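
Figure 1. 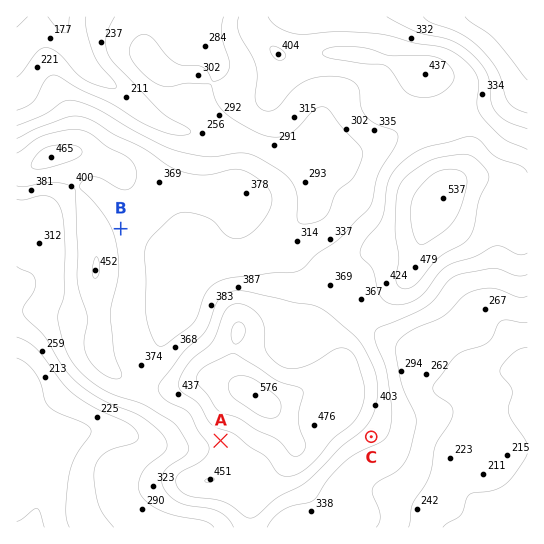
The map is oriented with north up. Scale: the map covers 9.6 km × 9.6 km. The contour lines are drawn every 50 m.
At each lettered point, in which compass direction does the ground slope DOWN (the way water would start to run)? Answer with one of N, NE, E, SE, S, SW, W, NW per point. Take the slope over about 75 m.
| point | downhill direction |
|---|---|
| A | SW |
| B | E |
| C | SE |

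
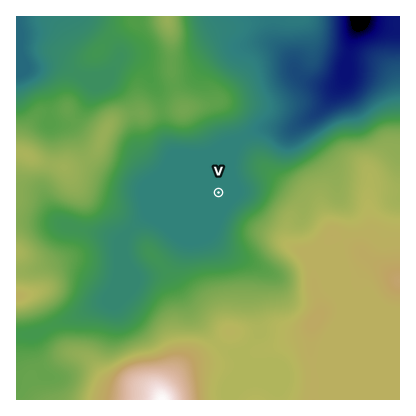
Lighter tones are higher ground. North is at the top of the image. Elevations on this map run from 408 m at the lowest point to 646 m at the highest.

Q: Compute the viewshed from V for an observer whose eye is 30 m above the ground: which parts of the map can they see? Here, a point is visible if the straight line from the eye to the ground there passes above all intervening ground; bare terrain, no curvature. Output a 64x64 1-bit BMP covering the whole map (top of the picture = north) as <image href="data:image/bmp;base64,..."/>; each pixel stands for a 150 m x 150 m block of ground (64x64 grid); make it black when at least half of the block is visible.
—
<image width="64" height="64" href="data:image/bmp;base64,Qk0+AgAAAAAAAD4AAAAoAAAAQAAAAEAAAAABAAEAAAAAAAACAAATCwAAEwsAAAIAAAAAAAAA////AAAAAAAAAABwAAAAAAAAAPgAAAAAAAAB+AAAAAAAAAf4AAAAAAAD//gAAAAAAAf/+AAAAADAB//8AAAAAOAf//8AAAAA8P///4AAAABx////gAAAAAf///+AAAAAB////4AAAAAD/////gcAAAHgH////4AAAcAP////wAAB4AP////AAAPgAf///4AA//AB///5gAD/8AH///AAAP/4AP//wAAA//wAf/+AAAB//gB//wAAAD/+AP//AAAAf/8B//4AAAD//wP//AAAAP//h//8AAAA///H//xwAAD//+////AAAPw/////8AAA8A/////wAABAD/////gAAAAP////+AAAAB/////8AAAAH/////wAAAAf/////gAAAD//////AAAAP/////8AAAB//////wAAAH/////DgAAAR////4HwAAAH////AH+AAAP///8APgAAA////gAcAAAB///+AAQAAAH///8AAAAAAf///4AAAAAA////wAAAAABnn//gAAAAAAAH/+AAAAAAAAAgAAAAAAAAAAAAAAAAAAAAAAAAAAAAAAAAAAAAAAAAAAAAAAAAAAAAAAAAAAAAAAAAAAAAAAAAAAAA4AAAAAAAAADgAAAAAAAAAOAAAAAAAAAB4AAAAAAAAAPgAAAAAAAAB+AAAAAAAAAHwAAAAAAAAAeAAA=="/>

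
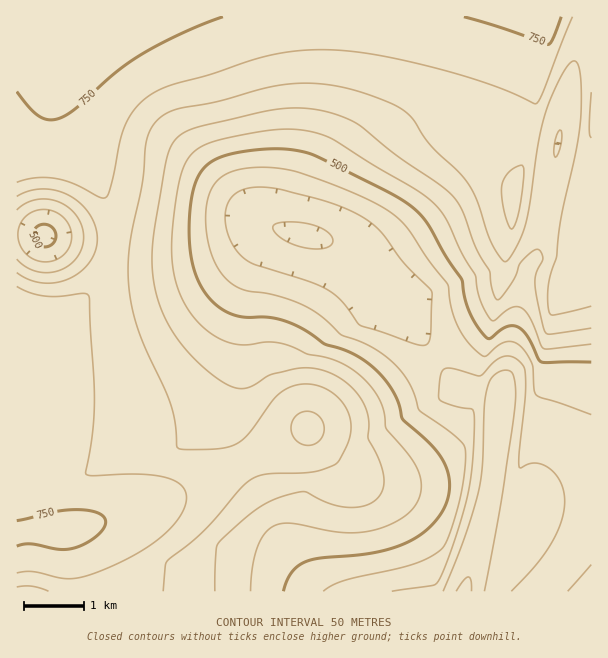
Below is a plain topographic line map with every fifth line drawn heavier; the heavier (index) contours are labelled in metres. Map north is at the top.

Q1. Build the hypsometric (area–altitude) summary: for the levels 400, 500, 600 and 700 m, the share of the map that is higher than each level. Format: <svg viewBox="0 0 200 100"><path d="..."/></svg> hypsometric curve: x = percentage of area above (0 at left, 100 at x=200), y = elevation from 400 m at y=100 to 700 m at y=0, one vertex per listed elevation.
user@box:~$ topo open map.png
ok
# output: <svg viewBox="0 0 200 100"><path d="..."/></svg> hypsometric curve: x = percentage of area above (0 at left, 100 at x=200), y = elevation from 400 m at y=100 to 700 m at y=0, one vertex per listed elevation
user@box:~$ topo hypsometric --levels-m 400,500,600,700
<svg viewBox="0 0 200 100"><path d="M179 100l-33-33-35-34-68-33"/></svg>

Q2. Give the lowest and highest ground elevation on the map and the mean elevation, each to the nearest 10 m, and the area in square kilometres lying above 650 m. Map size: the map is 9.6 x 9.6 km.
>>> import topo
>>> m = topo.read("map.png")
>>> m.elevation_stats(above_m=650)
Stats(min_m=290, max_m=790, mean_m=590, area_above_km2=38.5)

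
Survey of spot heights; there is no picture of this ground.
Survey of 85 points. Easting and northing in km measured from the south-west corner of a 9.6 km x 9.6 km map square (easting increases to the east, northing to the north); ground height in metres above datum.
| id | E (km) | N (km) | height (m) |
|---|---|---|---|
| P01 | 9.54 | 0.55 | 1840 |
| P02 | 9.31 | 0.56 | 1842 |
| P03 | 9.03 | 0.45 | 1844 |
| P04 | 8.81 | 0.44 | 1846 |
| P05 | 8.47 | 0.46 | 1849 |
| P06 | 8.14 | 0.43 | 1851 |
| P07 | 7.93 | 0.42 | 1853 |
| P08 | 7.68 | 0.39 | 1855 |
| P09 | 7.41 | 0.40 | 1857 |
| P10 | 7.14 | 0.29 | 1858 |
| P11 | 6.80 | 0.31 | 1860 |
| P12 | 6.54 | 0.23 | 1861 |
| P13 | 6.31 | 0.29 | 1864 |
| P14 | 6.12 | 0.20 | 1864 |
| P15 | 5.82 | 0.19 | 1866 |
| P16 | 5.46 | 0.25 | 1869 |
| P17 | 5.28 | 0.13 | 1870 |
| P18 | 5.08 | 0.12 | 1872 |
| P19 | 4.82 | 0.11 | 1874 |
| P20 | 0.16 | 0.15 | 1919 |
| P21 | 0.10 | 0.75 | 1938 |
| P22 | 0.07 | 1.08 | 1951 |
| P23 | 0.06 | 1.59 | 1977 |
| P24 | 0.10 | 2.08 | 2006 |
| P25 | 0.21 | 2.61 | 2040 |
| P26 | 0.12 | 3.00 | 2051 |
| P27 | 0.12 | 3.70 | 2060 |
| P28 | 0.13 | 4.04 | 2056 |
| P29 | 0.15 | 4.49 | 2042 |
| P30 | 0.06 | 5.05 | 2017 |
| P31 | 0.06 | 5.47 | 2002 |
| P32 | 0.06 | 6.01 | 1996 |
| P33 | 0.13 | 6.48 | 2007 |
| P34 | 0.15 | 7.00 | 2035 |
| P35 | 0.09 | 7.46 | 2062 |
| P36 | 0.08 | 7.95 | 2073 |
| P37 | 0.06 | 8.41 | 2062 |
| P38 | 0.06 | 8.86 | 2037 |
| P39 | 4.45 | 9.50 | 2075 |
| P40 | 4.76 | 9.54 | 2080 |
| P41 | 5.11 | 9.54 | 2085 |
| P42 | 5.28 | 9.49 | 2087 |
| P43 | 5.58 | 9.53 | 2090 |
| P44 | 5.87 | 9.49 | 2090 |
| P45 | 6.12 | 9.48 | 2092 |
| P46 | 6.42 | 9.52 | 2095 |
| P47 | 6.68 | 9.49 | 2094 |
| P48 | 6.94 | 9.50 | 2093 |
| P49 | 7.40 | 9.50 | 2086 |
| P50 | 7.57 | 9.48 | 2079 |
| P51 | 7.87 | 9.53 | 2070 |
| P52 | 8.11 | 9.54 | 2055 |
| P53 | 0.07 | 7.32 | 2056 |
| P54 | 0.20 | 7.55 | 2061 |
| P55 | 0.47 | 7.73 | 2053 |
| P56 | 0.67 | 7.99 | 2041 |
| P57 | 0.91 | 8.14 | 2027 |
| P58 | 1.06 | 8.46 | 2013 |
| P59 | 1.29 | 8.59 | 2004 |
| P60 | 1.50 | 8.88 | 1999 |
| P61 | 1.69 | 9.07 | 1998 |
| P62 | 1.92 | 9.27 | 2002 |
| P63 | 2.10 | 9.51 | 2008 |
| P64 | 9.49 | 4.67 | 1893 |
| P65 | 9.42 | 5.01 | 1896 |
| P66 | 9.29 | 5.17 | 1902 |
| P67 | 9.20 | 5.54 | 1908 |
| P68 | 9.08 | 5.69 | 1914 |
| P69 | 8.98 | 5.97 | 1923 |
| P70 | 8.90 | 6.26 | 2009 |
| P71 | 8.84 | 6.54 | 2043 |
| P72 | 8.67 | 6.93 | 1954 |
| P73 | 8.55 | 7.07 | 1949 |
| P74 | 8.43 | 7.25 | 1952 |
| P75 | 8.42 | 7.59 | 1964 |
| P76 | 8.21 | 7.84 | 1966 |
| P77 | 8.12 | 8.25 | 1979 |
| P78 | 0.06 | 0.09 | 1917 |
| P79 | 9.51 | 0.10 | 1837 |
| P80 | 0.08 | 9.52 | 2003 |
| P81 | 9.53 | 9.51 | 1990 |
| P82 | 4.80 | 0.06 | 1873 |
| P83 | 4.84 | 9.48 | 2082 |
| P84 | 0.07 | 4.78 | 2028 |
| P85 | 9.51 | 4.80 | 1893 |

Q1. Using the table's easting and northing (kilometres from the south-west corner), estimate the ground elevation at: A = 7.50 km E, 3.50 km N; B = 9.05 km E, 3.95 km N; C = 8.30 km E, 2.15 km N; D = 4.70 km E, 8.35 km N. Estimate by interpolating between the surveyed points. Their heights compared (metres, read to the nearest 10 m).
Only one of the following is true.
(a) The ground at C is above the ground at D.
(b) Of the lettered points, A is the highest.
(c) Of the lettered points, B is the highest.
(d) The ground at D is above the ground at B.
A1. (d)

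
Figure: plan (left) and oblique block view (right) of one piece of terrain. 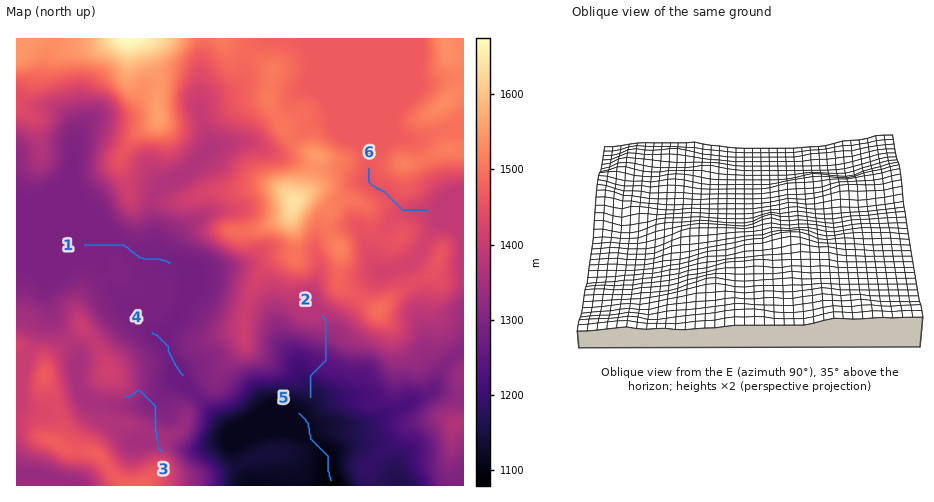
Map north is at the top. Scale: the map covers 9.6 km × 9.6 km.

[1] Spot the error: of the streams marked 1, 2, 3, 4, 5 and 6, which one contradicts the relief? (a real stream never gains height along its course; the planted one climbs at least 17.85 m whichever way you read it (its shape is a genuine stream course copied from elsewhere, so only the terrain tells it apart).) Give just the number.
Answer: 3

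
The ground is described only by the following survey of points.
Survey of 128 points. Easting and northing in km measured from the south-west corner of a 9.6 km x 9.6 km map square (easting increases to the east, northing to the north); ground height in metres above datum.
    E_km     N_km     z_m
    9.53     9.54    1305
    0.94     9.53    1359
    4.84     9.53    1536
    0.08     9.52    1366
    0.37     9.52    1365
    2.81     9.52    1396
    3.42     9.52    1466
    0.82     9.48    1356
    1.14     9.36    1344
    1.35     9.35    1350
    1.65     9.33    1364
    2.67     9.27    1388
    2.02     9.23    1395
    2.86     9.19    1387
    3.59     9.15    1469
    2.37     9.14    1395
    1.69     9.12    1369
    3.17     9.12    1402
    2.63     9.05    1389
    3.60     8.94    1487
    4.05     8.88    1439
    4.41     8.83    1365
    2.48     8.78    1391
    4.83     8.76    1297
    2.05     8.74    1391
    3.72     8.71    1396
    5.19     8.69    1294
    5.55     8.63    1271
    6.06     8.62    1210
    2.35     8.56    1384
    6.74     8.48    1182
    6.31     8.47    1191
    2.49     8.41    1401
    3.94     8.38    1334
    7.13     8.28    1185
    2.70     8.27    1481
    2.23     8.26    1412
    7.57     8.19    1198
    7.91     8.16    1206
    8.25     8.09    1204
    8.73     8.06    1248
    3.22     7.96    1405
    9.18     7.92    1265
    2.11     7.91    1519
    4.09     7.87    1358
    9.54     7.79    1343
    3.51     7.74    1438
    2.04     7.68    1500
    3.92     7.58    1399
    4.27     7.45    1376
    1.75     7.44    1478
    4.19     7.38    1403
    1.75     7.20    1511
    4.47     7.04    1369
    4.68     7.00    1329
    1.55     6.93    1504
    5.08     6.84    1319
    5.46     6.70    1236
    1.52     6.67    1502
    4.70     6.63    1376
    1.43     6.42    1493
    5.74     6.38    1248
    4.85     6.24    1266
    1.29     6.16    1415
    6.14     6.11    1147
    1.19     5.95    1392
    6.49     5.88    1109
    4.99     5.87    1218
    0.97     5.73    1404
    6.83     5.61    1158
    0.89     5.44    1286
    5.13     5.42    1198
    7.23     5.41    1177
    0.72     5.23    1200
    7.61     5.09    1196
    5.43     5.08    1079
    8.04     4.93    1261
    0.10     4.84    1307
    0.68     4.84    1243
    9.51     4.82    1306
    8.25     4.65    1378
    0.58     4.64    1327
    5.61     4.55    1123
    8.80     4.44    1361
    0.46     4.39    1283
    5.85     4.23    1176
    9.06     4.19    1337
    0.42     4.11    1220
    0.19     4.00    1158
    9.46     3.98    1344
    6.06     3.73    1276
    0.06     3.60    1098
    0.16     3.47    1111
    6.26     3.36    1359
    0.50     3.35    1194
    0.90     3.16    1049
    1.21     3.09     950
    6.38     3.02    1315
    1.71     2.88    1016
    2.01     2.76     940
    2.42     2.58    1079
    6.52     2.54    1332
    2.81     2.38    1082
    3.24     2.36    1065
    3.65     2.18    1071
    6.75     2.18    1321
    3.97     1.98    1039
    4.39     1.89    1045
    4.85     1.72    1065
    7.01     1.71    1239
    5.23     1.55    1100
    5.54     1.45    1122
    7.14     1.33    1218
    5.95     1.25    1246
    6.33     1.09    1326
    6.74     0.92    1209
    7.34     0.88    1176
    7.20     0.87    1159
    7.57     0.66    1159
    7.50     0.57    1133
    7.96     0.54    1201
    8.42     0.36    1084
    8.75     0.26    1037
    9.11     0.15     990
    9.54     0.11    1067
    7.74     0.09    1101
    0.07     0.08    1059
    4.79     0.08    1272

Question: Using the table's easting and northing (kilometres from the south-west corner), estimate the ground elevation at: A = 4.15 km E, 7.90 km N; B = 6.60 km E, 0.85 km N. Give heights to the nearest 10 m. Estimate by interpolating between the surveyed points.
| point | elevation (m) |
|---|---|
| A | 1350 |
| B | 1270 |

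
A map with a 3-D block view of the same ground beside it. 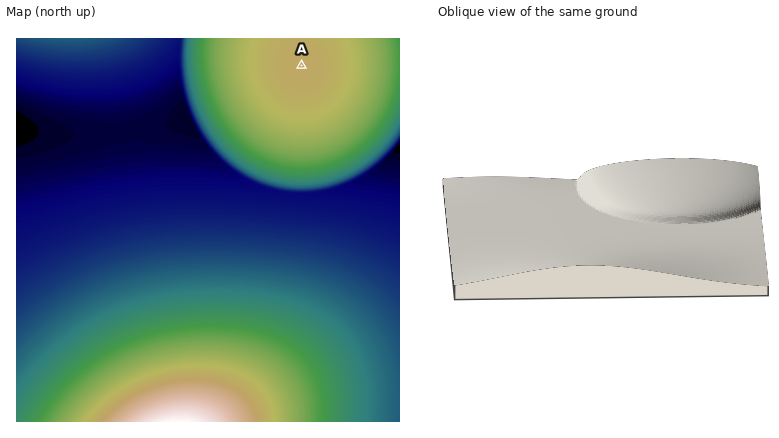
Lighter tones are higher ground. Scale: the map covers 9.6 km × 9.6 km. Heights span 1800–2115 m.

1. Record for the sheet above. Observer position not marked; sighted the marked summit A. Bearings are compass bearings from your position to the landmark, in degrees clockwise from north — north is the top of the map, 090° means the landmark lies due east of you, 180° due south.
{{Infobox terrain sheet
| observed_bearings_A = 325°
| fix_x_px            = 371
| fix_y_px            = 164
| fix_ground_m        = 1855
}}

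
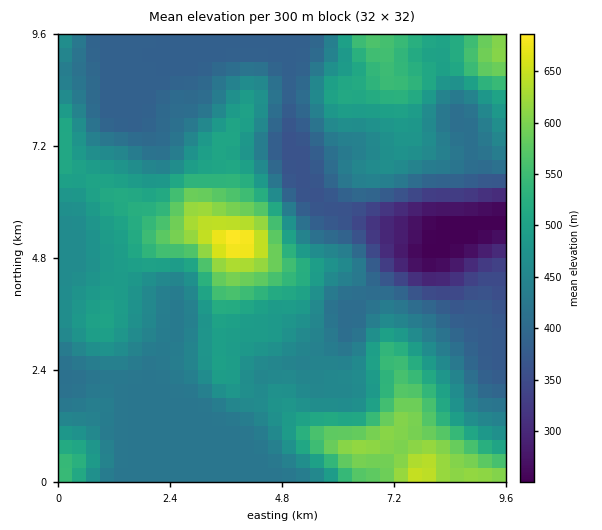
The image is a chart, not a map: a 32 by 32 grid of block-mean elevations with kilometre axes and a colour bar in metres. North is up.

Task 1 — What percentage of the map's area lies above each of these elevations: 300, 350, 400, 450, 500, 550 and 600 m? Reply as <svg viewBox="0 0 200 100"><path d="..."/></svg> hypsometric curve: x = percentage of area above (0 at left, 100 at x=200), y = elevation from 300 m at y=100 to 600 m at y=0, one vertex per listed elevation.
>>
<svg viewBox="0 0 200 100"><path d="M192 100l-5-17-29-16-57-17-51-17-26-16-13-17"/></svg>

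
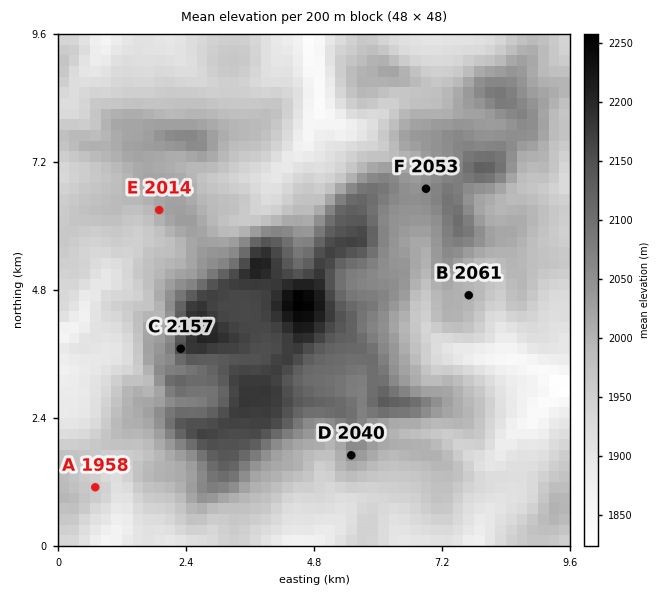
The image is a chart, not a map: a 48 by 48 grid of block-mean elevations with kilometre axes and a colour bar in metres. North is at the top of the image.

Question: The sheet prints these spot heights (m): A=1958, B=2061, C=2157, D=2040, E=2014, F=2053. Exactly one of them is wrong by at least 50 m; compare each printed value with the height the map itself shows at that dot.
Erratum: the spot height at B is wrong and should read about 1999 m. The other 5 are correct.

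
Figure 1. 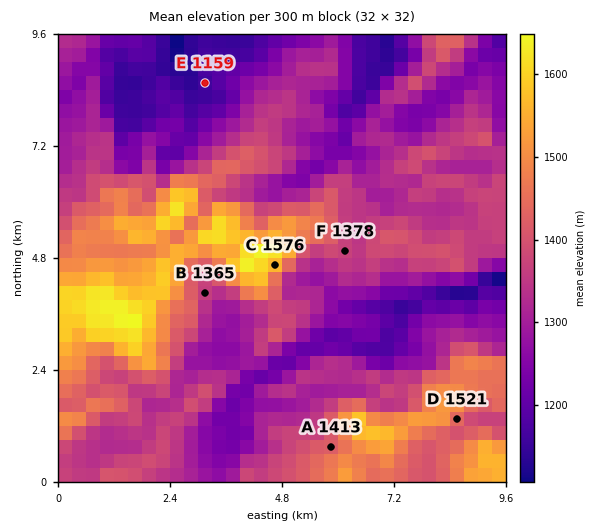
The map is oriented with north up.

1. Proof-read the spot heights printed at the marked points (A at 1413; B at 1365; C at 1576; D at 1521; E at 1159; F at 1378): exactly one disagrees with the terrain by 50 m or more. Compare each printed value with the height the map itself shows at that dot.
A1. D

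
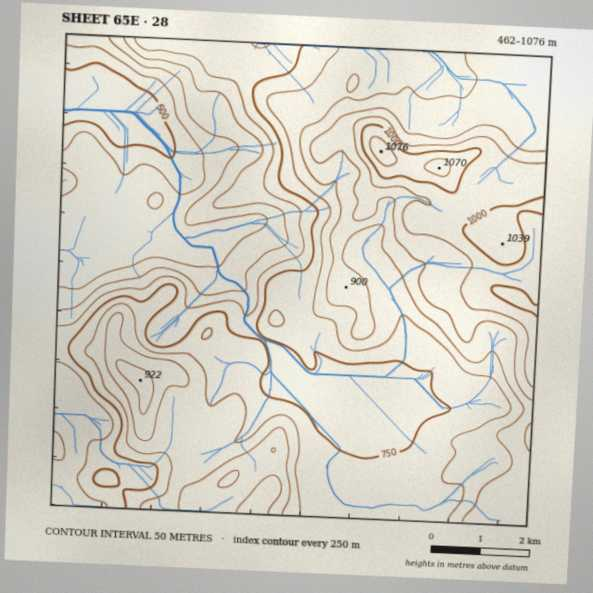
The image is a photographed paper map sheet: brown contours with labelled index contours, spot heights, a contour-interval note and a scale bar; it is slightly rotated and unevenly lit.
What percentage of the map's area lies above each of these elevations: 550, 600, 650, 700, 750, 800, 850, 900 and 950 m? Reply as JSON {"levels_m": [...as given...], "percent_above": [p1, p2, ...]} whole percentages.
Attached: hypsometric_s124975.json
{"levels_m": [550, 600, 650, 700, 750, 800, 850, 900, 950], "percent_above": [95, 86, 81, 75, 63, 45, 30, 15, 9]}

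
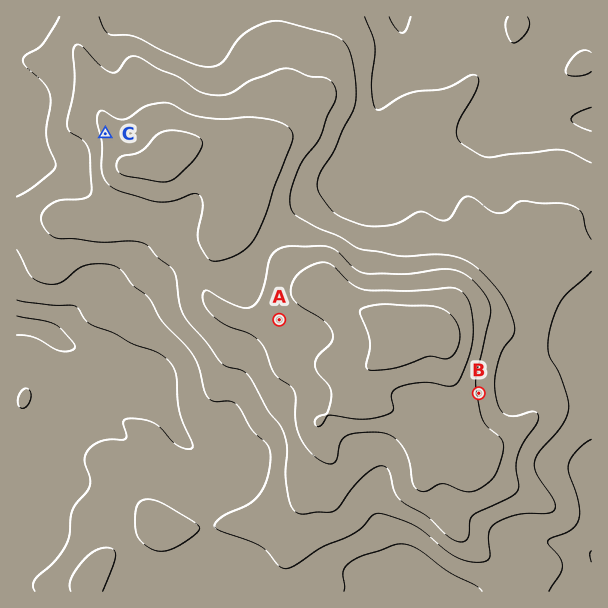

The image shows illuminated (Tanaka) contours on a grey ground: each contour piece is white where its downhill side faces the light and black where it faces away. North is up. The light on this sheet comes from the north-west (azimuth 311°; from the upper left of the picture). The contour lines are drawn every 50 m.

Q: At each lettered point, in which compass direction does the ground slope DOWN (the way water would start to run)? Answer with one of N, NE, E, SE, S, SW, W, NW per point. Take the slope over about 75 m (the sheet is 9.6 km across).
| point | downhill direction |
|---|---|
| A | SW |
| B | E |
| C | W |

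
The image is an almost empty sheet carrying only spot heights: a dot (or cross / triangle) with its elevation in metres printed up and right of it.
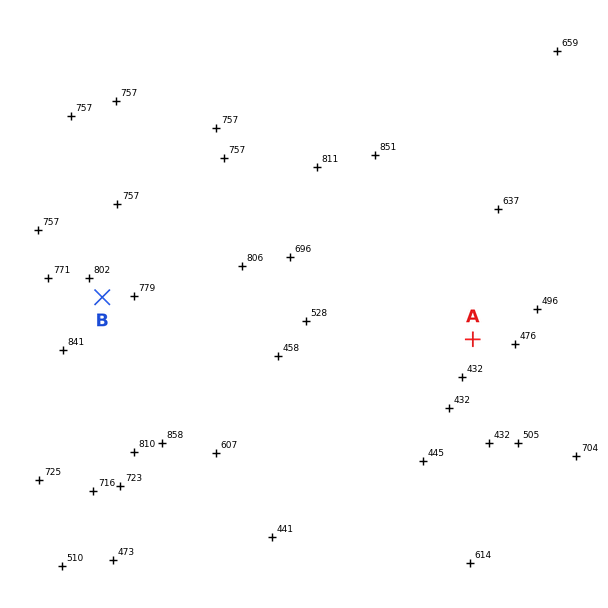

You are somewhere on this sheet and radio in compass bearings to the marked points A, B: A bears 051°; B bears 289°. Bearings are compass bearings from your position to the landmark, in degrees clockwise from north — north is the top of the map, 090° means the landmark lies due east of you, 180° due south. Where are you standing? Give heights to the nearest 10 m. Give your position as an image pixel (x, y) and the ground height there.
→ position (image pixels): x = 399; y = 399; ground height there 430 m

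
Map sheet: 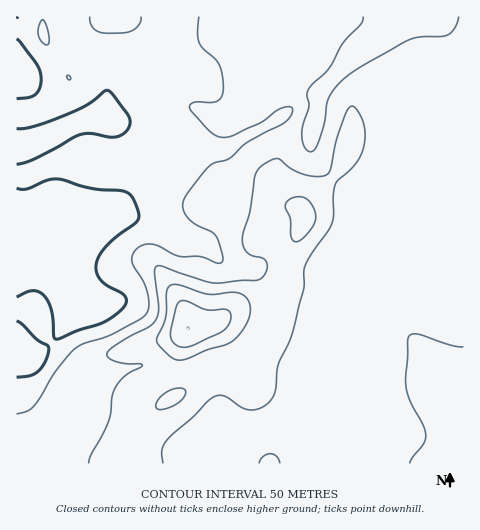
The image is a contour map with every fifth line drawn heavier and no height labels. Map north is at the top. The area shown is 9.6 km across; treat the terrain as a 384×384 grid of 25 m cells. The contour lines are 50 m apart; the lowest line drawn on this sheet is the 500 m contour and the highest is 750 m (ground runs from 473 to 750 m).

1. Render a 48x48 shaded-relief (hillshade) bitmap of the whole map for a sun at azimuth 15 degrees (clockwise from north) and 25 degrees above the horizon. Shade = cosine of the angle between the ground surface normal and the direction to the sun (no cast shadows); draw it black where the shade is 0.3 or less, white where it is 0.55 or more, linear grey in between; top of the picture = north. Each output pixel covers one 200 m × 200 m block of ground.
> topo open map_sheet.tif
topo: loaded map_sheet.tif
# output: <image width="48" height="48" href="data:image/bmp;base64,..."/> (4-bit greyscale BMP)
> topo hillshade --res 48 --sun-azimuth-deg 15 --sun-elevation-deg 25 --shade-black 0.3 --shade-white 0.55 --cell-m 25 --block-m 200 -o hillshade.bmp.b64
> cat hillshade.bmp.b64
<image width="48" height="48" href="data:image/bmp;base64,Qk32BAAAAAAAAHYAAAAoAAAAMAAAADAAAAABAAQAAAAAAIAEAAATCwAAEwsAABAAAAAAAAAAAAAAABEREQAiIiIAMzMzAERERABVVVUAZmZmAHd3dwCIiIgAmZmZAKqqqgC7u7sAzMzMAN3d3QDu7u4A////AImamHiZh3eIiHd3d4iZmId3d3d3iIiId4mph4iZh3d3d3d3d4iZmId3d3d3iIiHd4mZh3iZh3ZmZnd3d4iJiId3d3d3iIh3d4iIdniIiHZVRWd3d3d4iHd3d3d3d3Zmd5iHZnd4iIdkRFZ3dmZnd3d3d3d3dmZmd5l2Vnd3d3d1Q0VmZURWd3d3d3d3dmVmd6mHZ3d3d3iHZURVVDRWd3d3d3d3dmVmd7qYd4h3eIiZiHVUM0VneHd3d3d3dmVWZrupiId3iaqpmZhlVWeIiId3d3d3dmZmZ7uqqYZmeKqpiJmIeJmIiId3d3d3d2ZneKmauoZURWd2VFZ4iaqHd3d3d3d3d3eImod4q6h2ZUQyEAEjRomGd3d3d3d3d3ibzGVXm8zMuXVCAAAAE2d2Z3d3d3d3Z3m93URXm97/7tuWIREAEkZmZ3d3d3d2Z4rNzEVnmr3e7/7JZWdlRFVmZ4h3d3d3eKu7qVZ4iZqqvN23aLy5h2ZmZ4h3d3d4mrupiHiJmIiImalkWd7tuph2d3d4h3iJqqmIiImZmHd2d3Uya///7suHiHeImImaqZiHd5mZiHZlVUMTn/////ypmIiJmZqqmIh3d4mZh3ZlRCEm3////+ypqYiZmZqZiHd3d4iYh3dmVCJK//7t26iImIiIiJmIh3d3d4iId3d3ZlWN/9y6hlVmdmd3d4iId3d3d3eId3iIiInO7LqXZERVVUVmd3d3d3d3d3eHd3iJmrzuyYh2VVVVVURFZ3d3d3d3d4iHd3iJmrzLhmZVVndlZmRFZ3h3d3d3d4iHd3eImaqXZVVVZndmZ3Zmd4h3d3d3d4iHd3d3iIdmVVVVZnd2Z3iIiIh3d3d3d3d3d2ZmZmZVZnZmZnd3d4mpiHd3d3d3eFVmZmVVVVVmeId3dneJmau5h3d3d3d3eEVVVVVUM0VniIiIh3eJq8y5dnd3iId3d2ZVVVVUM0V4iIiZmYeJrN7JZWZ3eIh3d6l2ZmZlVVZ4iIiZmZiIm924ZVZ3eIiId7qYh3d3iHd4iIiJmaqZm8yoZVZ3d4iIiJmpmYiJqqh3iIiIiKu6u7qHdmd4d3iIiGaJmZqru6mHd3dmZ4q7u5iHeIiIh3d4iDRWeJq7qZmHZlVFVWiauod3iJmIh3d3iERFVomZh3iHZURWZVV4mYd3iaqYh3d3d3dlRFZ3ZWd3ZVZ4hlVmeHd3eKqYd3d3d6qGQzRVVVZ4h4mph2Z2Znd3iZmId3d3d7qXVEVmVWd4mZqpdnd2VneImZh3d3d3d5l2VWd3ZniImamHZnh2ZWZ4qqh3d3d3Z3dlV5qXZ4iIiZh2Z4h2ZlVXm7qHd3dmd2U0esuGZneIh3ZVZ4h2ZlVWisy5h2Zmd1MkjMllVWd3d2REaIhmZmZmeKzMqHZ3iEImq5UzRFZ3dlRFeIhmZ4iIZnm8y6mamENIqmMjRFZ3d2VXiIdmeJmYdVaKzMzMqFV5qFM0RVZ3d2Z4mId3iJmYdlVorN3bmGaJqFRFVWZ4d3d4mId3iZmIdmZ4m8zKmA=="/>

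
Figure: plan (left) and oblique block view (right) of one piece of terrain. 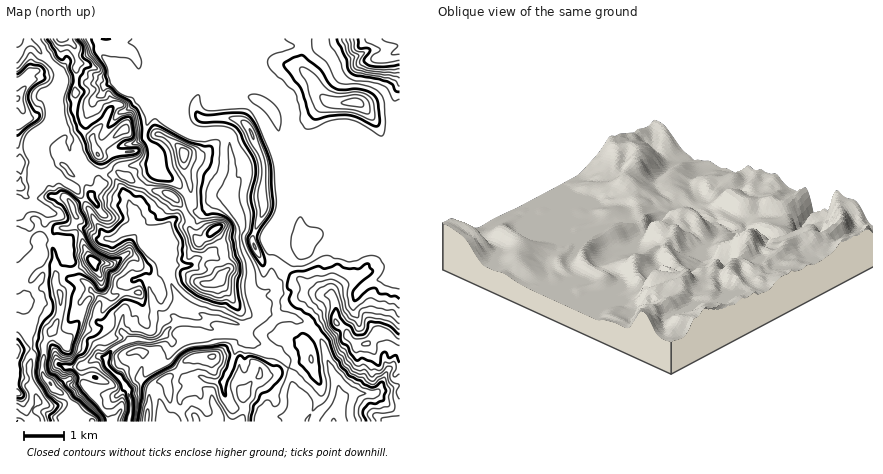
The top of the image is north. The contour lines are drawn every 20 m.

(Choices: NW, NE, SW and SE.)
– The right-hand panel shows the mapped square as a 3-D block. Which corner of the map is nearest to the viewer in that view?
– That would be NW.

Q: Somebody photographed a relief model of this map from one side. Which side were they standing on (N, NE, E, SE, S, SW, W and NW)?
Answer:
NW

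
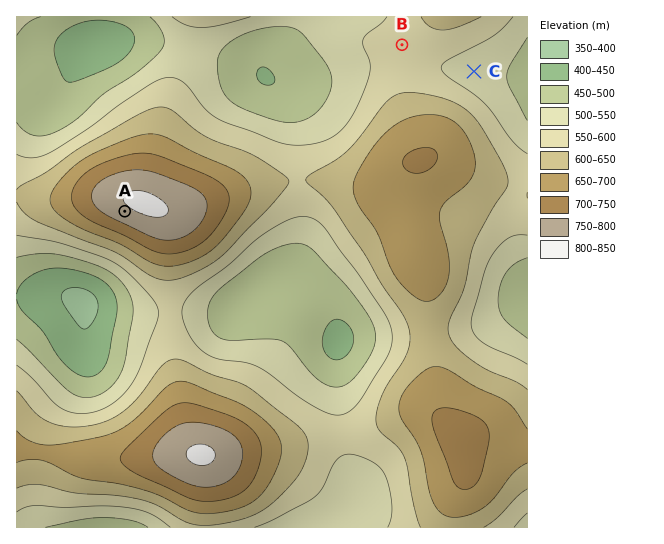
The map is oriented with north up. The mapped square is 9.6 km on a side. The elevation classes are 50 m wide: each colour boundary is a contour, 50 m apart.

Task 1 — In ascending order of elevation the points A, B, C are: C B A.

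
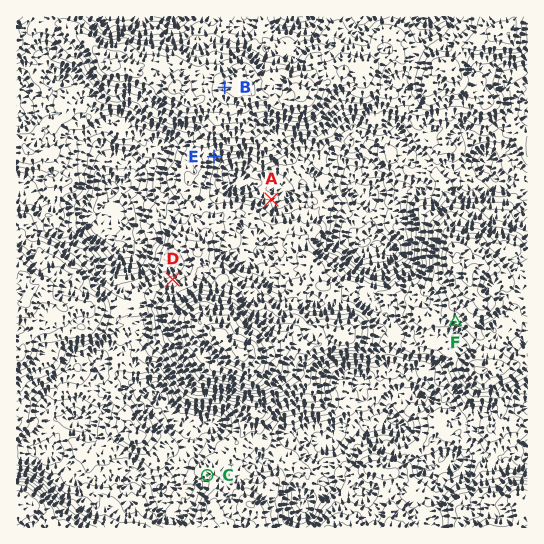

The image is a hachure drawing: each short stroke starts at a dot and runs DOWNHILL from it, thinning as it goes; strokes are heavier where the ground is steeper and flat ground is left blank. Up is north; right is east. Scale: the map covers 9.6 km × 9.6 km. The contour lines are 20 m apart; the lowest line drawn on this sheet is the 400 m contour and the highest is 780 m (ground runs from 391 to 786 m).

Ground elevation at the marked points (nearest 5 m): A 475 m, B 680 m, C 515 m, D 570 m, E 530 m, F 625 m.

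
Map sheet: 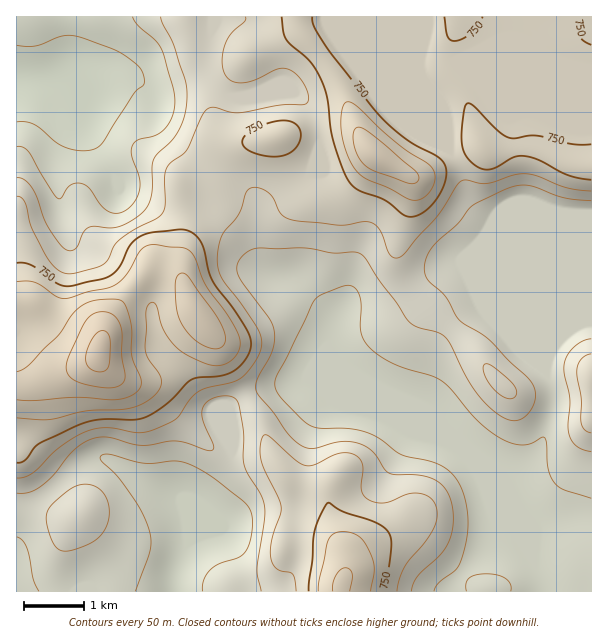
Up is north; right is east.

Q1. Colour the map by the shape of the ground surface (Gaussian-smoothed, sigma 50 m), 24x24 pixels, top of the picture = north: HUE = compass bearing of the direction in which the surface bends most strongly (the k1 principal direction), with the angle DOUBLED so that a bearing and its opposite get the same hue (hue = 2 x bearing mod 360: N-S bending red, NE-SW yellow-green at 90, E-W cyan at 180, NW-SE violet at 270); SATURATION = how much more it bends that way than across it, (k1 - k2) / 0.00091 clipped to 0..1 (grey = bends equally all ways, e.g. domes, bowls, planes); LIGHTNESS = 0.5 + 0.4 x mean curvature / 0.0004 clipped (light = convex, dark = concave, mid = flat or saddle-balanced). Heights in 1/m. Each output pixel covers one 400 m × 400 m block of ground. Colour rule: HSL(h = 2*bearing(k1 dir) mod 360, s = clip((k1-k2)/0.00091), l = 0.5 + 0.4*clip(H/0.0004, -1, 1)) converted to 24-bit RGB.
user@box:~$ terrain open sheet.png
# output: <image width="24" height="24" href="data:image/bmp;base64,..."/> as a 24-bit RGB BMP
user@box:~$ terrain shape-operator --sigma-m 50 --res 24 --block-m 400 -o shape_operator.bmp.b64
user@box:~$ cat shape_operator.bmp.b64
<image width="24" height="24" href="data:image/bmp;base64,Qk32BgAAAAAAADYAAAAoAAAAGAAAABgAAAABABgAAAAAAMAGAAATCwAAEwsAAAAAAAAAAAAAf2aQr4lXXnhMb4Jempd6qa92IC5qWpK8yMfWhzrLyEw3EVdpec3N9OnXzrCbmFphVjc/ME42N6CQlbO/uoy9b0ydeHaNi3+IYkRxx4R5npVvUZljZ5F4t6uOM1N8OJZoVphLWBpy8rC6IH3PKqJ54eytxZyUyEyxp1i2famfJJZ6S3NUjG5eeWKBen2IioSNQU5vnreVx6WugK+fV56lmaqPVEaNa4BwVGxLFBgp0uKEzi3WPdKxu9uyxJbFv13Mt3O7zLuqPHmqRU57gHt6d3R/boJvfoh2PqF0T7KpzLHBxLPKXnuqj25/bUx6f2pubTFELlBMf8klp6M0Z8U5bcUgUXA8nEaTwY2z3uLTUzmoVEN9f3+Ag2Z9jIJsfH5iYN8VD2gvP7tQvpmIhThlhEQ3Yk1DXDE2aplYSWGyeMFohefJdIzZ2aySOYBRKo6Ko8TA0ampmx+YdVuAf3J+e2iCmICDh3d779zjQpUvD0EHMiUMWh8PmpU1aExeXJ6qgOHRNyCa1PfXbODbJUat8Nvq0MPrMGSbbXM4j0YngjtYgGVqf2RTWYhwnVeIq2tDrmEp3WdzmDI4GCIRb5w9e8FvQ6ire+3GaUmRHyZ82//KQEFmJ1Q7fq0msj8eeCQ6dltPgHJngFpsgTtLu6pGLqZTMxqE7q+2d62rp3+ByFaypFXAa8iEabx4Qb9hGV4bPmIyFe+Mt+mecS5yc1xRdW4+fmVJgHVygH18fGBreTpnmUtjz9+qWtGqAhMx8uCuqo3Yu3DT1VXLocTK1Pf2m67zv3/Zpxp1PlwREMwAQlQbVz5QgWxxgH9/gHl5gGFbfmZUb1RmbT9+o9O61Pfpm2vhEgAz5vKccVaPhVy/zYro5/PYUuCKRCBcoh1qxyma7efej9q0KoaKMWxybH9/gXB7hE9gjWZgh451WGOGTIq60frZbsI1ZBY5DDGS2fLgSmtSRXxyUFah+enSzW+UFQs7kCqHp8+l1vXi0NXzgjPrQT+MU3l8bFqFmWilnZeljpCfY4ShYNutrd9uYBhBgH9/N35qM9MMW6ZpINTQP6PY8fLZ8VqNFQc0gEqz0vnVx/HbgjeSliWVtGqvWmCBSmVydWSJpZh/i5OGg6KXZb1pbyhEgHx+f3+Af3+AdYFm0+fwQa/oLIK1u2KS/3GqVR+KPtiX2f/MejtOZB9NbUNml1drplFuTG5kSURjur5aXK1lhKyZlVGJfW5/gH9/f3+Af3+Af4B/xt5DWFYsJTQaKSMUsS5A9MbXcuXb+PGmJA8dTCspZEg2ZGI+kX9ckWFvO0x51M6dV8VIP2tCeVJpf3+AgH9/f3+Af3+Af3+Axt94RjV/WzNxRb3IPK/r7eHeqXbG7np4oR2ab1GGlGiaf3WOZ4Ruk4xxNW98x8CFz6JvP11QRnxQY4F0f3+Af3+Af3+AgIB/zPObHRdOSq14MdNdFzo7uFkVxXMRq1MtqVKGeGamcWmqqoS1iX6mkZejT2GCgmdI8atYNKRXUoyTOH9heX98gH9/gHZneHI/9evWLg5Xjb15kH9JEhohcTQv7N6Ni1xukZZ7hGSCYGp3bpWGi5Gzv0exjCMyXU4z7vXIiNesFRlNsmweFS0KLRwMdDEMoXgg6Z9DMzKFg6iZtD+YUyptNqiz7/HapFqdl2NgfkZIfoRMRqdBT31yYANU45WYzP/8zff+6sP6UgB65srLiWneO1/evN7yz9n4yrWfUleEbGtffEOKfoXAMOLizV2VyG6KjG+zr4bczbjhldOxDA9YVBqozP/Z0Pv0ZQktYgYVcSDFyufXf1jHf5bJc6unb4RjuoNdgE9reG1nSGBtj7JyPHZaSCZU3ryParaYQrPBm6La7sLnLABae/Os1f/MMgEUcTRDfHqAKM17p4tYe2VshIRwgHZvf393k3xbhGlugm9yW2Ruf6FXcz5hISBDyueAoXpLWmorUG0iZEMbSBVGxv+7sgsAd0FkgH9/fFV6br9khGtzgH9/gIB/gH9/f4CAgYVIcIFae2xucGx+h5VvVS9opkSPkdFerUp9w5hwPXo8SCU9Usx1mv+GayJZgH9/e3iAf1uweZZ4gH5/gIB/gIB/gH9/gH9+jJpzYoNdY2BQfH5Vf3VSOStLfbtRkM15RW+d2cTVuU3XWk68qvrCgx9lgH5/gH9/dnmArlZ0hopveYB5f4B/gH1+gnl8hHl7nZusgXWsaWSyh5KxbWewVjnHldiogsB3RHx5gI1Cfjpwwt2Yhq8hf2l+gH9/gIB/f3+AfUGdpqKFc4KGeYB/fIF/fH6BhH19"/>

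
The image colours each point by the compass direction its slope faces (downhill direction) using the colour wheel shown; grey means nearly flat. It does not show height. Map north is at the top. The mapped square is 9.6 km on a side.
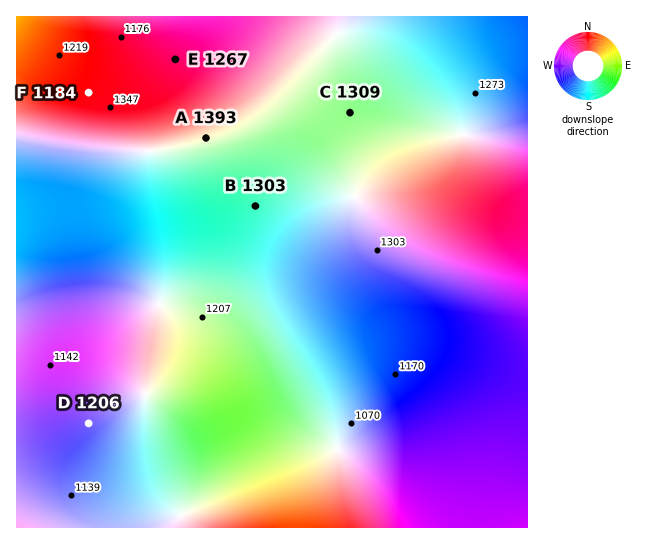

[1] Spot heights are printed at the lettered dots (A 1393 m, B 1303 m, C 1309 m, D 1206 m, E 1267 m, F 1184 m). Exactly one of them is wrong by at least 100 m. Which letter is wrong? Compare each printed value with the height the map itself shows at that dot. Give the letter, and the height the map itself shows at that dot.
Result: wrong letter F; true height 1309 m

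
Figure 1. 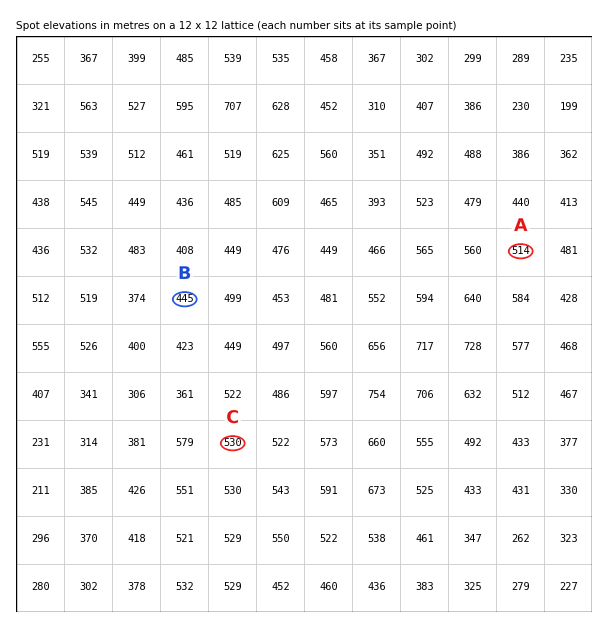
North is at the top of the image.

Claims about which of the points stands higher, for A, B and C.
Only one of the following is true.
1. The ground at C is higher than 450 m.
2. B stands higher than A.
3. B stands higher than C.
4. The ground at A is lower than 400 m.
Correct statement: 1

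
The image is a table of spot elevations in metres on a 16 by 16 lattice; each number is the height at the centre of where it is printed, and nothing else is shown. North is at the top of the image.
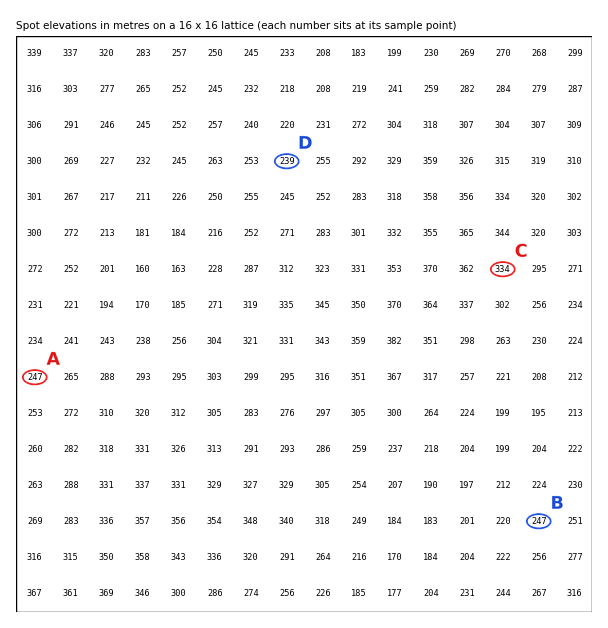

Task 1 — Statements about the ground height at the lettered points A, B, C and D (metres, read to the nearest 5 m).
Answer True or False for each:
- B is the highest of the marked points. False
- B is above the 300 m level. False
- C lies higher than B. True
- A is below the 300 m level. True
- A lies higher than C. False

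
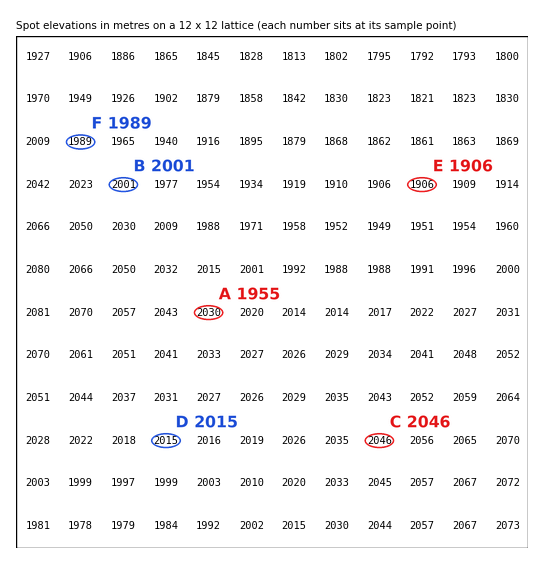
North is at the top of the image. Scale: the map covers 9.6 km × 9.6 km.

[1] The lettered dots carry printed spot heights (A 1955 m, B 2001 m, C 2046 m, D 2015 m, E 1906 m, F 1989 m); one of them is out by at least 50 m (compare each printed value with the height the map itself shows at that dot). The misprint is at A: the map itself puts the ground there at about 2030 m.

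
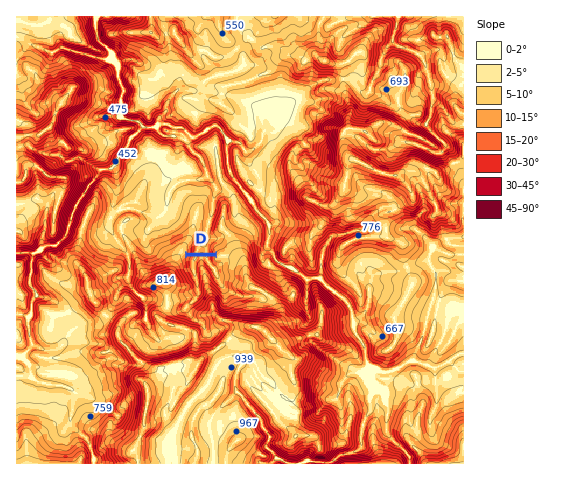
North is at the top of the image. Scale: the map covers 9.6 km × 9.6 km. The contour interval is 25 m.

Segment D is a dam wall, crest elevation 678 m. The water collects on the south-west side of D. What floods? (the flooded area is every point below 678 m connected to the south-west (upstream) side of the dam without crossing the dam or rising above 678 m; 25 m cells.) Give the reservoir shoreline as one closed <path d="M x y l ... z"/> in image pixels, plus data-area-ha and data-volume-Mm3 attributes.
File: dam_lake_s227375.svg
<path d="M214 256l-29 1 1 13 11 19 2-2 1-6 0-14 2-1 7 5 3 8 5 7 5 3 3-2-1-24-2-2-6 0-2-5z" data-area-ha="38" data-volume-Mm3="8.42"/>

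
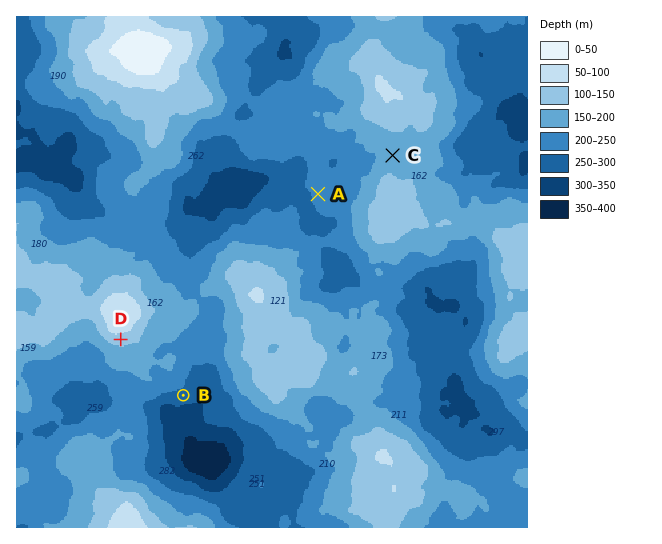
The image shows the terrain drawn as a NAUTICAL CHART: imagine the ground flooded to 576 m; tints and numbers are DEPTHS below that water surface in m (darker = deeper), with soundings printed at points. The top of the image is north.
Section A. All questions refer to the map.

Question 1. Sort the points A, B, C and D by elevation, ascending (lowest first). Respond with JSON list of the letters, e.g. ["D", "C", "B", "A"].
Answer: ["B", "A", "C", "D"]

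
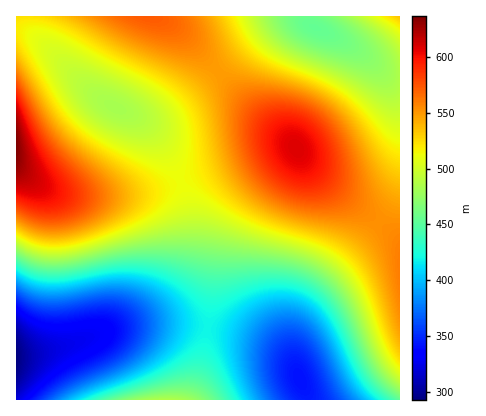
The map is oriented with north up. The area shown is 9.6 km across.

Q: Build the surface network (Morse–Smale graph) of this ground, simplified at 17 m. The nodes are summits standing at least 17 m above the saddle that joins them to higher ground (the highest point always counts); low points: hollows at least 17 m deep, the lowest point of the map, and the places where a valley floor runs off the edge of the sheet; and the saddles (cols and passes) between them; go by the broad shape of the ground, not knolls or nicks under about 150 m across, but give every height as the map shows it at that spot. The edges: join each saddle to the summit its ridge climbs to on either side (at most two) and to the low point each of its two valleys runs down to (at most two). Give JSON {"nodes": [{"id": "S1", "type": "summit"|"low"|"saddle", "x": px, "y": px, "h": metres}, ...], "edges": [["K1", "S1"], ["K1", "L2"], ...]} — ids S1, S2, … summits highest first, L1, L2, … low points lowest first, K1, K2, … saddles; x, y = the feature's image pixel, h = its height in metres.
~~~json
{"nodes": [
{"id": "S1", "type": "summit", "x": 16, "y": 148, "h": 636},
{"id": "S2", "type": "summit", "x": 296, "y": 148, "h": 608},
{"id": "S3", "type": "summit", "x": 148, "y": 18, "h": 572},
{"id": "S4", "type": "summit", "x": 400, "y": 16, "h": 534},
{"id": "S5", "type": "summit", "x": 166, "y": 400, "h": 487},
{"id": "L1", "type": "low", "x": 16, "y": 358, "h": 293},
{"id": "L2", "type": "low", "x": 300, "y": 380, "h": 341},
{"id": "L3", "type": "low", "x": 316, "y": 28, "h": 455},
{"id": "L4", "type": "low", "x": 116, "y": 108, "h": 483},
{"id": "K1", "type": "saddle", "x": 380, "y": 222, "h": 553},
{"id": "K2", "type": "saddle", "x": 218, "y": 72, "h": 548},
{"id": "K3", "type": "saddle", "x": 180, "y": 182, "h": 513},
{"id": "K4", "type": "saddle", "x": 400, "y": 74, "h": 486},
{"id": "K5", "type": "saddle", "x": 208, "y": 328, "h": 419}],
"edges": [["K1", "S2"], ["K1", "L2"], ["K1", "L3"], ["K2", "S2"], ["K2", "S3"], ["K2", "L3"], ["K2", "L4"], ["K3", "S1"], ["K3", "S2"], ["K3", "L1"], ["K3", "L4"], ["K4", "S2"], ["K4", "S4"], ["K4", "L3"], ["K5", "S2"], ["K5", "S5"], ["K5", "L1"], ["K5", "L2"]]}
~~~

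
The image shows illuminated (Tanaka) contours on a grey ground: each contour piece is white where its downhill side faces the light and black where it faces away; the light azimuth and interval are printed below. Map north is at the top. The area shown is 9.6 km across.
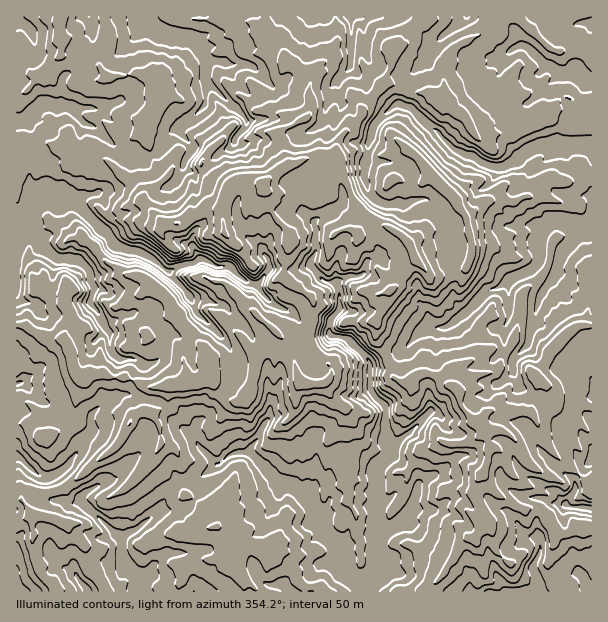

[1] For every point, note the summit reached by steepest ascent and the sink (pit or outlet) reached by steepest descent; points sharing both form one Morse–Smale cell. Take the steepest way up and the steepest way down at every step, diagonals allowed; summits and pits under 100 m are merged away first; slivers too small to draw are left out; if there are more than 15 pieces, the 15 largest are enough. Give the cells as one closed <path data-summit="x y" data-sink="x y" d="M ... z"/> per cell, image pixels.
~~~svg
<path data-summit="264 186" data-sink="17 222" d="M59 16l-43 1 0 307 8 1 23 13 12 0 6 4 7 14 1 13 3 6 5 4 9-5 17 0 6 4 15 0 22 10 47-4 10-5 24 21 11 3 6-7 6-21 0-13 14-14 10-14 12 14 10 36 18 1 9-3 4-5 0-8-18-16-3-6 3-48-15-14 16-17 14-8 2-18 5-8 10-5 9 1 3 4 10-15-17-25-12-39-21 1-29 8-10 6-15 16-12-6-17 1-5 4-5 9-3 16-15-2-9 8-15 7-17 0-23-20 0-5 26-22 0-3-9-5-5-7-8-23 2-18 9-22 0-20-5-4-9-1-33 5-12-12-11-4-10-7-15 0z"/><path data-summit="264 186" data-sink="591 225" d="M591 16l-163 0-36 32 0 12-6 20-24 30 0 4-6 9-14 12-5 9 0 9 3 5 4 21 17 33 8 8 20 8 5-15 0-12-6-10 0-8 7-5 13 6 15-2 9-7 25 25 1 6 10 13 4 23 0 13-5 13-26 8-12 0-12-16-9 7-11 18-9 8-2 9-10 18 0 19 11 19 15-8 24-22 18 0 21-15 11 11 7 2 21-1 1 23 8 7 5 0 11-13 11-45 17-25 22 20 13 2z"/><path data-summit="264 186" data-sink="365 591" d="M368 218l-11 16-7-5-15 5-5 8-2 18-14 8-16 17 15 14-3 48 3 6 18 16 0 8-4 5-9 3-18-1-10-36-12-14-10 14-14 14 0 13-6 21-3 6-8 1-6-3-21-20-4-1-9 5-27 1-2 17-7 7-9 4 6 10 4 14 0 7-10 17 28 24 6 11 6 2 8 6 12 15 2 6 12 11 4 24 14 21 1 11 184 0 17-23-3-5-11-5-42 1-4-2-8-1-2-84 12-17 2-9-4-4-1-36-12-12-3-8 0-22 16-8-10-18 0-19 10-18 2-9 9-8 11-18 8-7-6-15-5-7-10-8z"/><path data-summit="264 186" data-sink="147 18" d="M264 16l-204 1 2 38 15 0 10 7 11 4 12 12 33-5 9 1 5 4 0 20-9 22-2 18 8 23 5 7 9 5 0 3-26 22 0 5 23 20 17 0 15-7 9-8 15 2 3-16 5-9 5-4 17-1 12 6 15-16 10-5-12-30 5-5 27-14 4-6-4-18 2-12-5-8-15-10-6-8-14-13-5-9z"/><path data-summit="264 186" data-sink="141 582" d="M149 412l-12 2-5 5-14 25-49 42-13 6-30 1-4 4 2 6 8 13 0 29 8 27 15 15 1 5 187 0 1-11-14-21-4-24-12-11-2-6-12-15-8-6-6-2-6-11-28-24 10-17 0-7-5-17z"/><path data-summit="482 425" data-sink="365 591" d="M386 358l-16 7 0 22 3 8 12 12 0 22 1 14 4 4-2 9-12 17 2 84 8 1 4 2 42-1 15 7 7-8 6-13 8-7 6 0 7-10 7-6-13-25 0-9 11-20 4-22-6-18-4-4-6-2-12-15-4-15-5-6-10-7-15-6-9 1-8 10-9-2-10-7 0-4z"/><path data-summit="482 425" data-sink="591 509" d="M591 325l-10 0-8 3-23 22-6 13-9 11 3 4 0 8-8 26-39-2-5 4-5 8 9 24-3 18-5 10 8 12 10 10 24 14 15-2 4 3 8-7 15 1 10-16-2-9 18-21z"/><path data-summit="264 186" data-sink="351 17" d="M426 16l-161 1 0 15 5 9 14 13 6 8 15 10 5 8-2 12 4 18-4 6-27 14-5 5 12 29 29-8 20-3 0-9 5-9 14-12 6-9 0-4 24-30 6-20 0-12 24-23 7-3z"/><path data-summit="482 425" data-sink="591 225" d="M557 272l-17 25-11 45-11 13-5 0-8-7-1-23-21 1-7-2-11-11-21 15-18 0-24 22-15 8 5 17 15 9 4 0 8-10 6-1 18 6 15 13 4 15 8 12 9 5 12-14 39 2 8-26 0-8-3-4 9-11 6-13 23-22 19-4 0-28-13-4z"/><path data-summit="264 186" data-sink="17 456" d="M107 374l-17 0-8 7-8 30-10 15-8 7-14 5-10-12-16-1 1 74 4 0 5-6 21 0 18-5 53-44 14-25 5-5 15 0 9-5 7-7 0-17-18 3-22-10-15 0z"/><path data-summit="264 186" data-sink="539 591" d="M543 511l-7 8 0 11 4 7-27 10-19 19-5-4-10 0-7 8-2 20-12-15-11-9-3 9-12 12-2 4 161 1 1-64-14 0-9 6-15 0-6-16z"/><path data-summit="264 186" data-sink="17 222" d="M432 175l-9 7-15 2-13-6-7 5 0 8 6 10 0 12-4 9 0 6 16 11 6 9 3 10 14 18 12 0 27-9 4-12 0-13-4-23-10-13-1-6z"/><path data-summit="264 186" data-sink="17 384" d="M24 325l-8 1 0 97 16 3 10 12 5 0 15-10 12-17 10-31-6-2-5-9-1-13-7-14-6-4-12 0z"/><path data-summit="482 425" data-sink="539 591" d="M482 474l-7 14 0 9 13 25-7 6-7 10-6 0-8 7-12 21 10 9 12 15 2-20 7-8 10 0 5 4 19-19 27-10-4-7 0-11 6-7-3-4-15 2-24-14-10-10z"/><path data-summit="264 186" data-sink="591 509" d="M591 460l-17 20 2 9-10 12 0 3-15 0-7 6 10 24 15 0 9-6 14-1z"/>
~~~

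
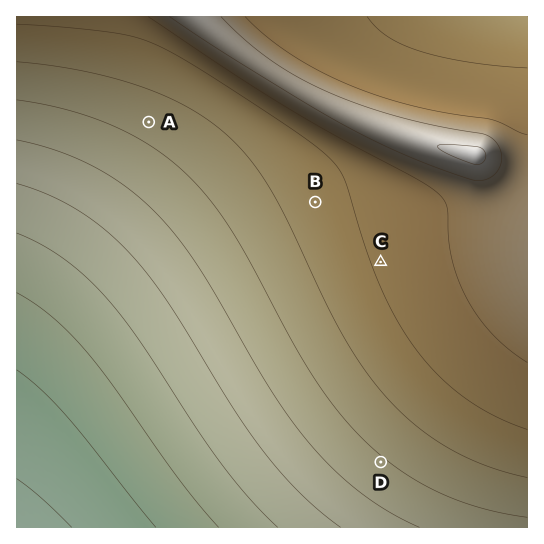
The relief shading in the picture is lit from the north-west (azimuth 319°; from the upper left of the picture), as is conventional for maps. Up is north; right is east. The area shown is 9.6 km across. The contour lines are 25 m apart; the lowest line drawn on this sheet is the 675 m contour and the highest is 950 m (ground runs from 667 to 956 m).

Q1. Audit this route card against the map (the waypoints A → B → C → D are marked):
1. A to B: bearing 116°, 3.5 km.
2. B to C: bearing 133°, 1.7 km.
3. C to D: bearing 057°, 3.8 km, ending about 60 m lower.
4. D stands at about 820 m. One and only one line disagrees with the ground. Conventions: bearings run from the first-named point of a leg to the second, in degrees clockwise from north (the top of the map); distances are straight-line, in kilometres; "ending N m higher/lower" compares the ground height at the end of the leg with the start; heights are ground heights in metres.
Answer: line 3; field bearing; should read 180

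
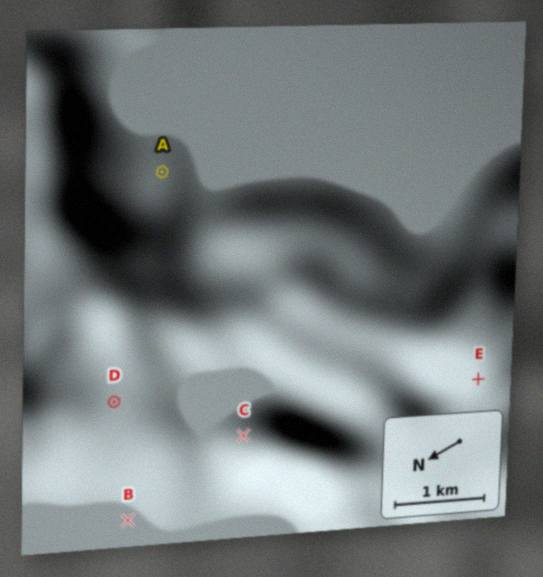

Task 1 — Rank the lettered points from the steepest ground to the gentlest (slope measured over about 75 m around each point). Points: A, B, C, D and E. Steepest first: E C D A B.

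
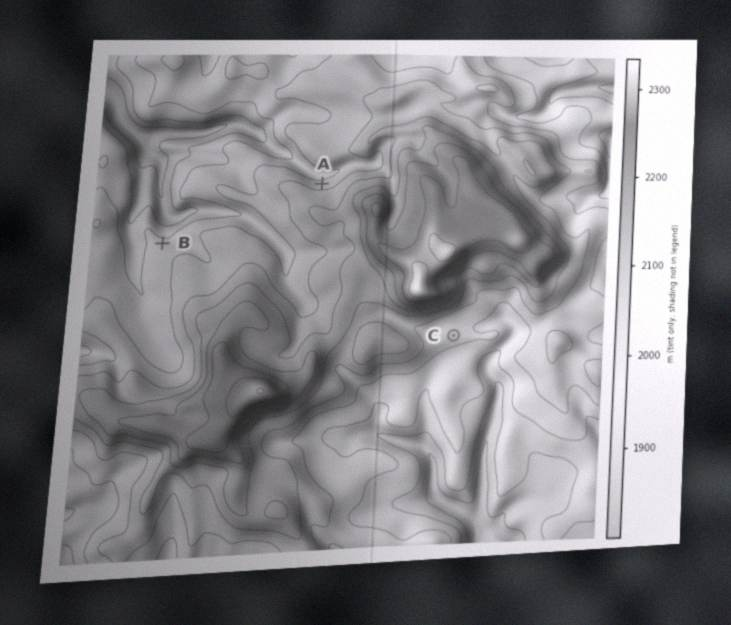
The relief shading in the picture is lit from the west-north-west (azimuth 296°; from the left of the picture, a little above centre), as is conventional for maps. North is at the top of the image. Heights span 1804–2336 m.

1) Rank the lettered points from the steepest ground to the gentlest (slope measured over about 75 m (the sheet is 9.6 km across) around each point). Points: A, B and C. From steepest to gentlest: A B C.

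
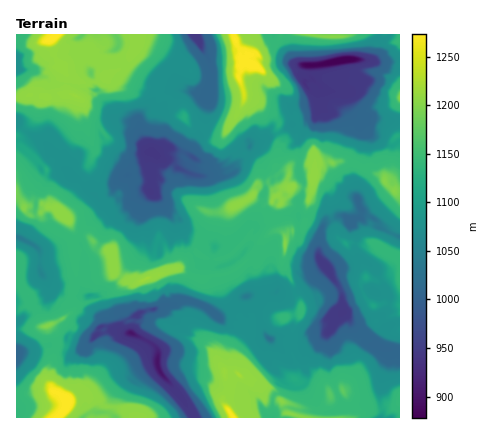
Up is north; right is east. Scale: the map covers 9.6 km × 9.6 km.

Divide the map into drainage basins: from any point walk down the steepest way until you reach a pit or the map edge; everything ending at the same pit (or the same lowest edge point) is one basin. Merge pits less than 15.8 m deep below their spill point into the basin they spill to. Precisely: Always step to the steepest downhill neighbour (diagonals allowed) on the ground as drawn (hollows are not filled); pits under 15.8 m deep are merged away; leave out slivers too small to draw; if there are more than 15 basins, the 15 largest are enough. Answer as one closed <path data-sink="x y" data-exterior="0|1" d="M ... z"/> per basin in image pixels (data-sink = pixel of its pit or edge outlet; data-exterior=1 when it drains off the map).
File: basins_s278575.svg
<path data-sink="152 152" data-exterior="0" d="M116 71l-11 5-1 10-4 6-16 7-20-6-10 1-4 3-18-3-16 4 0 56 4-6 3 2-4 2 2 2-3-1 1 3-3 2 0 14 6-1 14-11 4 2 6 6 0 6-12 16-2 12-8 6 2 4 4 3 8 0 8-8 10 2 13 11 7 11 14 6 8 11 14 4 4 22 10 7 10 2 42-15 12-12 6-2 6-10-2-4 10-16 1-12 13-1 24-12 6-5 4-10 2-16-4-7-10-7-8-2-14-20-8 0-18-9-10-1-9-16-11-8-6 0-4-6-8 0-16-8-12-7z"/><path data-sink="340 60" data-exterior="0" d="M400 34l-166 0 2 10 6 8-3 26 5 18 10 4 10 9 8 4 7 9-1 42-3 2 5 5 9 1-7 0-12 7-2 4-10 1-4 10-12 9-18 8-12 1-2 12-10 16 1 6-21 23 18 9 28-4 10-4 22-16 5-8-1-6 8-7 10-2 6 7 2-6 14-3 10-39 4-26 24-3 12 2 32 13 4 10 6 5 6-1z"/><path data-sink="158 362" data-exterior="0" d="M178 268l-35 12 5 16-1 12 2 6 5 6 8 4-9 6-9 16-8 9-16 11-16 7-20 21-3 0 10-10 10-20 1-18 3-4 0-28-4-16-23 7-16 14-14 6 9 15-3 16-7 16 1 10 6 10-8-2-30 8 0 20 40 0 10-10 0-8 6-1 6-4 20 4 6 7 20 4 10 8 98 0-9-14 0-6 5-10-3-16 11 0-3-4-1-6 1-14 8-14 2-12-15-20-10-27-20 3z"/><path data-sink="342 314" data-exterior="0" d="M360 283l-12 2-47 21 0 8-8 14-2 22 6 16-2 14 8 8 3 14-4 5-18-5-1 4 3 7 16 5 14 0 2-8 11-8 1-8 8-4 4 0 10 12 2 6-2 10 18-9 24-2 6-5 0-96-16-3-10 3-10-10z"/><path data-sink="196 34" data-exterior="1" d="M234 34l-96 0-2 14-8 12-11 12 5 5 12 7 16 8 8 0 4 6 6 0 11 8 9 16 8 0 10 6 18 5 10-13 10-20 0-8-5-14 3-26-6-8z"/><path data-sink="326 268" data-exterior="0" d="M314 176l-11 52-16 6-2 18-3 8 0 4 8 12 4 16 8 14 46-21 12-2 6-5-6-16-13-18-10-8-8-26 2-12-2-10z"/><path data-sink="20 238" data-exterior="0" d="M16 196l0 60 5 8-1 18 10 14 2 10 5 4 5 16 6 0 14-7 12-11-4-8 6-18-1-26-5-16 2-10-6-13-7 11-3 3-2-1-4-8 11-8-5-5-10-2-6 7-10 1-4-3-3-8z"/><path data-sink="352 222" data-exterior="0" d="M344 161l-26 2-4 5 0 8 10 7 6 7-1 20 8 26 9 8 20 1 8-2 26 13 0-64-6-1-6-5-4-10z"/><path data-sink="246 296" data-exterior="0" d="M280 231l-6 0-6 4-6 5 1 6-3 6-22 16-19 8 9 26 15 20-2 12-8 14-1 14 5-14 15-18 2-14 10-3 10 4 10 1 17-6 0-8-7-12-4-16-8-12 3-12 0-16z"/><path data-sink="270 338" data-exterior="0" d="M264 313l-11 3-1 14-15 18-4 20 13 13 12 0 8 6 6 2 10 13 16 5 5-5 1-6-4-12-5-4 2-14-5-12-1-10 2-16 7-14-18 4z"/><path data-sink="16 352" data-exterior="1" d="M16 257l0 141 4 0 12-5 21-3-6-10 0-8 7-16 3-16-9-14-6 0-5-16-5-4-2-10-9-12 0-20z"/><path data-sink="250 146" data-exterior="0" d="M244 97l-4 13-15 24 13 18 8 2 13 10 1 14-2 6 10-1 2-4 12-7 6 0-8-1-5-5 3-2 1-42-7-9-8-4-10-9z"/><path data-sink="16 60" data-exterior="1" d="M54 34l-38 0 0 63 16-3 18 3 4-3 14 0-2-4 2-12-15-24-3-14z"/><path data-sink="132 334" data-exterior="0" d="M124 282l-23 16 4 16 0 28-3 4-1 18-4 12-13 17 20-20 16-7 16-11 8-9 9-16 9-6-16 0-8-3-8 0-4-3-5-22z"/><path data-sink="90 296" data-exterior="0" d="M112 262l-20 4-17 0 1 16-6 18 4 9 6-5 20-6 25-16-11-10z"/>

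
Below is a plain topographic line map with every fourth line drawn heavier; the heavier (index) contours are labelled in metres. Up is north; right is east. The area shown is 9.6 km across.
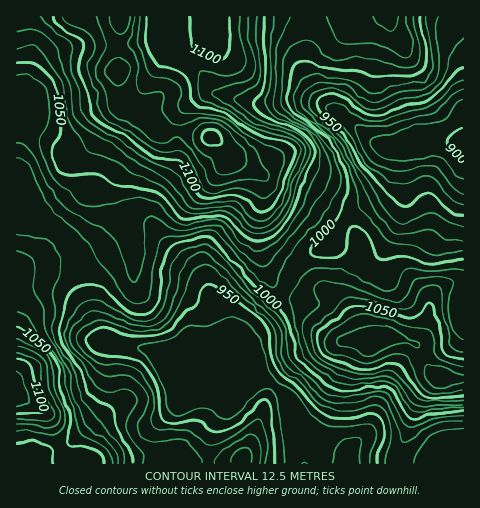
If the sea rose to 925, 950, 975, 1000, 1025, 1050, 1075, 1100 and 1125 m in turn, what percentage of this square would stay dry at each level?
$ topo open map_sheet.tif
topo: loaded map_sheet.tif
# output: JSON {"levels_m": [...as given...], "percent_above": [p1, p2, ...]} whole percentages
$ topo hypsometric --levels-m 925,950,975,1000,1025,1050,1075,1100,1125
{"levels_m": [925, 950, 975, 1000, 1025, 1050, 1075, 1100, 1125], "percent_above": [97, 84, 73, 61, 43, 29, 19, 11, 4]}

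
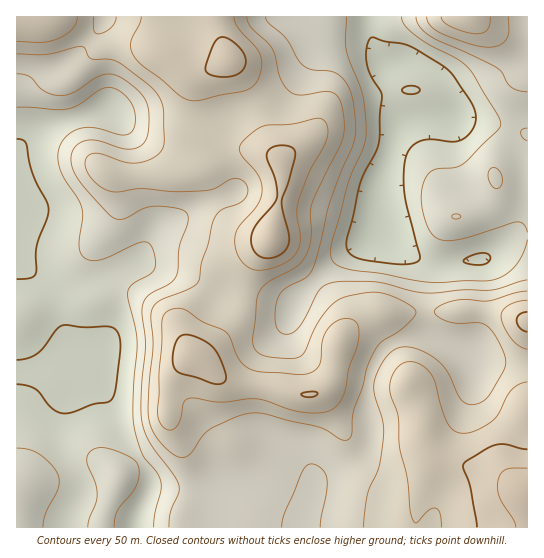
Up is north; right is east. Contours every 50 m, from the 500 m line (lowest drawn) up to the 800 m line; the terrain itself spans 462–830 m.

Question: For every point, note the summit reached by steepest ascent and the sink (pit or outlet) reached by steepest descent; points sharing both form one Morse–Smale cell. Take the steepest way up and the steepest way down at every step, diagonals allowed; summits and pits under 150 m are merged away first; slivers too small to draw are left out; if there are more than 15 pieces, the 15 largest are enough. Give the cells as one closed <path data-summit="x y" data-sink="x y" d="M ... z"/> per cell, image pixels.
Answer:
<path data-summit="527 490" data-sink="102 347" d="M51 16l-35 1 0 510 399 1 4-29 14-37 0-8-9-15-4-28-11-28-7 2-9 0-40-8-16 0-19 16-17 2-31-8-43-6-9-5-17-16-7-3-7-11-4-12 1-15 17-24 12-21 17-14 36-17 5-5 12-57-3-22-19-8-36-7-26-15-6-12 0-23 3-17 3-5-9-1-45-24-46 0-32-24z"/><path data-summit="527 490" data-sink="381 229" d="M369 16l-317 1 15 6 32 24 40-2 28 12 23 14 12 0-6 6-3 17 0 23 6 12 26 15 36 7 17 6 3 5 0 29-10 47-5 5-36 17-17 14-30 49 0 11 8 20 36 27 43 6 31 8 17-2 19-16 16 0 40 8 9 0 7-2 11 28 4 28 9 15 0 8-14 37-3 28 111 1 1-291-6-1-11 4-26 19-47 5-17-4-14-7-26-22-1-44 17-57 4-5 10-4 42-4 0-7-5-20-4-8-9-9-25-12-23 2-6-5-9-19-1-20z"/><path data-summit="469 17" data-sink="381 229" d="M527 16l-158 1 3 22 9 19 6 5 23-2 21 10 13 11 8 21 1 14-27 2-20 4-6 3-19 55 0 50 18 17 22 12 25 4 39-5 26-19 17-5z"/>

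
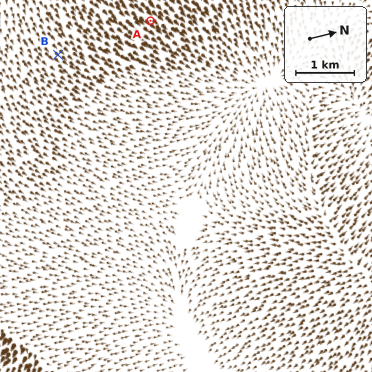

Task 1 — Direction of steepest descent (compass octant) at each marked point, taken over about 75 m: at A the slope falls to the NE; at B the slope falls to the NE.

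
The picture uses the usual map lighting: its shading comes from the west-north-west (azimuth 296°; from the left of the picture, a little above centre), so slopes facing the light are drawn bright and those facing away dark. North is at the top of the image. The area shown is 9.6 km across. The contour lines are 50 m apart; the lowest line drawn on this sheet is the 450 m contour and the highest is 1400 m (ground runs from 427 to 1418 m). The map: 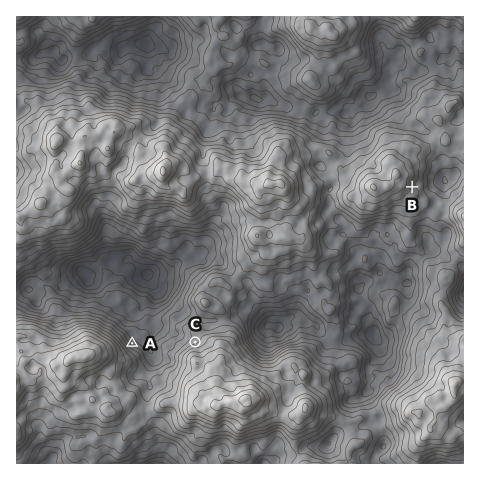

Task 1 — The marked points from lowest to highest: A C B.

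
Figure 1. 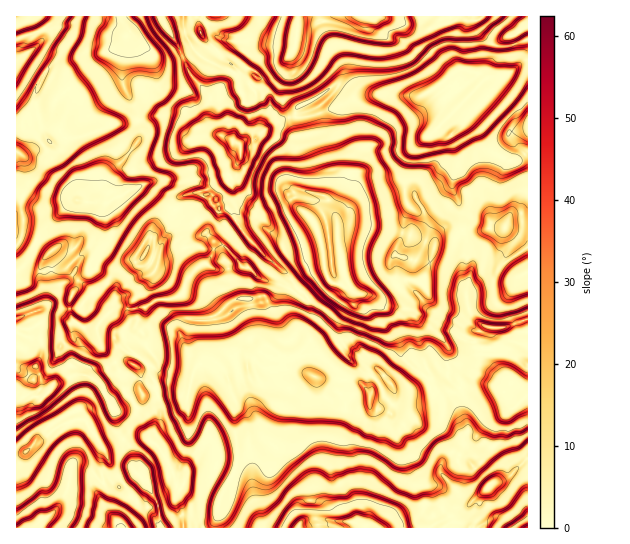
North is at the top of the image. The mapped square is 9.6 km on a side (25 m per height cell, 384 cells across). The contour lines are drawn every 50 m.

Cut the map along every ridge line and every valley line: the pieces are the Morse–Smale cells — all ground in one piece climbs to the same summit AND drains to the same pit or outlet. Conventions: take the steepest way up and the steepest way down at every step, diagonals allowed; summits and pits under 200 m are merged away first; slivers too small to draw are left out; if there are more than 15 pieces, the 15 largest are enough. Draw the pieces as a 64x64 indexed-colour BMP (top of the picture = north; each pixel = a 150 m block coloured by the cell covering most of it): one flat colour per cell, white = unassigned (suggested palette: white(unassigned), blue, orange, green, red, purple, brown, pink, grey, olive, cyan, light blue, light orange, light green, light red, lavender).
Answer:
<image width="64" height="64" href="data:image/bmp;base64,Qk12CAAAAAAAAHYAAAAoAAAAQAAAAEAAAAABAAQAAAAAAAAIAAATCwAAEwsAABAAAAAAAAAA////ALR3HwAOf/8ALKAsACgn1gC9Z5QAS1aMAMJ34wB/f38AIr28AM++FwDox64AeLv/AIrfmACWmP8A1bDFAN3QAAAAAAAAAAAJmZEREREREREQAAERERERAAAAAAAA3d0AAAAAAAAAAAmZkRERERERERERERERERERAAAAAADd3dAAAAAAAAAAmZmRERERERERERERERERERERAAAAAN3d3QAAAAAAAACZmZEREREREREREREREREREREAAAAA3d3dAAAAAAAAAJmZmREREREREREREREREREREAAAAADd3d3QAAAAAAAAmZmZEREREREREREREREREREAAAAAAN3d3dAA0AAAAACZmZmREREREREREREREREREAAAEREA3d3d0A3QAAAACZmZmZEREREREREREREREREQAAERERDd3d3d3dAAAAAJmZmZmREREREREREREREREREAEREREf3d3d3d0AAAAJmZmZmZERERERERERERERERERERERER/93d3d3/AAAJmZmZmZkRERERERERERERERERERERERH//93d3f/wAAmZmZmZkREREREREREREREREREREREREf///d3f//AACZmZmZmRERERERERERERERERERERERER////////8AAJmZmZmZERERERERERERERERERERERERH///////8AAJmZmZmZkREREREREREREREREREREREREf///////wAJmZmZmZmRERERERERERERERERERERERERDw/////8wACZmZmZmZEREREREREREREREREREREREREADP////zMiZmZmZmZkRERERERERERMRMzMRERERExEQAMzP//zMiImZmZmZmRERERERERETMzMzMzERERMzERAAzMzMzMyImZiIiZmRERERERMzMzMzMzMzMzMzMzEREADMzMzMyIiIiIiImRERERETMzMzMzMzMzMzMzMzEREQAMzMzMzIiIiIiIEREREREYgzMzMzMzMzMzMzMzERERAAzMzMzIiIiIiIEREREREYiIMzMzMzMzMzMzMzMREREADMzMzIiIiIiIgREREREYiIiDMzMzMzMzMzMzMxEREQAMzMzMiIiIiIiBERERERiIiDMzMzMzMzMzMzMzMRERAAzMzGaIiIiIiIgREREREYiIMzMzMzMzMzMzMzMzMxHAzMzGZmiIiIiIiIiBERERiIgzMzMzMzMzMzMzMzMzM8zMzMZmZohoiIiIiIgRERGIiIMzMzMzMzMzMzMzMzMzzMzMxmZmZmZmiIiIiIERGIiIgzMzMzMzMzMzMzMzMzPMzMzGZmZmZmZmaIiIiIiIiIYjMzMiIiMzMzMzMzMzM8zMzMxmZmZmZmZoiIiIiIiGYiIzIiIiIjMzMzMzMzMzzMzMzGZmZmZmZmaIiIiIZmYiIiIiIiIiIiMzMzMzMzNWZmZmZmZmZmZmZmiGaIZmYiIiIiIiIiIiIzMzMzMzIlZmZmZmZmZgBmZmZmZmZmYiIiIiIiIiIiIiMzMzMzMiVWZmZmZmZmAGZmZmZmZmYiIiIiIiIiIiIiIzMzMzMiJVZmZmZmZmZgZmZmZgZmYiIiIiIiIiIiIiIjMzMzMzIlVWZmZmZmZmZmZmZgAGYiIiIiIiIiIiIiIiIzMzMzIiVVVmZmZmZmZmZmZmAACiKqqiIiIiIiIiIiIiIiIiIiJVVVZmZmZmZmZmZmZgAKqqqqqiIiIiIiIiIiIiIiIiIlVVVWZmZmZmZmZmZmAAqqqqqiIiIiIiIiIiIiIiIiIiVVVVVmZmZmZmZmZmYAqqqqqiIiIiIiIiIiIiIiIiIiJVVVVVVVd2ZmZmZmYACqqqqiIioiIiIiIiIiIiIiIiIlVVVVVVV3d2ZmZmZwAKqqqqqqqqIiIiIiIiIiIiIiIiVVVVVVVXd3d3ZmZ3dwqqqqqqqqoiIiIiIiIiIiIiIiJVVVVVVVV3d3d3d3d3eqqqqqqqqiIiIiIiIiIiIiIiIlVVVVVVVVd3d3d3d3d3qqqqqqqiIiIiIiIiIiIiIiIiVVVVVVVVVXd3d3d3d3eqqqqqqqIiIiIiIiIiIiIiLuIABVVVVVVVV3d3d3d3d6qqqqqqoiIiIiIiIiIiIi7u7gAAVVVVVVVXd3d3d3d7uqqqqqqiIiIiIiIiIiIi7u7uAAVVVVVVVVV3d3d3e7u7uqqqqiIiIiIiIiIiIiLu7u4ABVVVVVVVV3d3d3e7u7u7qqqqIiIiIiIiIiIiLu7u7gAFVVVVVVVXd3d3d7u7u7u7sAoiIiIiIiIiIiLu7u7uAAVVVVVVVVd3d3d3u7u7u7uwAAAiIiIiIiIiLu7u7u4AVVVVVVVVd3d3d3e7u7u7u7uwAAAiIiIiIiIi7u7u7gBVVVVVVVV3d3d3d7u7u7u7u7uwBEREREREIiIu7u7uVVVVVVVVV3d3d3d7u7u7u7u7u7tERERERERCIiLu7u5VVVVVVVVXd3d3d7u7u0RLu7u7u0REREREREQiIkRO7lVVVVVVVVd3d3d7u7tERES7u7u0RERERERERERERETuVVVVVVVVV3d3AHu7RERERES7tERERERERERERERERE4AVVVVVVVVd3AABLRERERERERERERERERERERERERE7gAFVVVVVVV3AABERERERERERERERERERERERERERETuAAVVVVVVVXAAAERERERERERERERERERERERERERERO4ABVVVVVVVAAAERERERERERERERERERERERERERERETgBVVVVVVVAAAERERERERERERERERERERERERERERERE"/>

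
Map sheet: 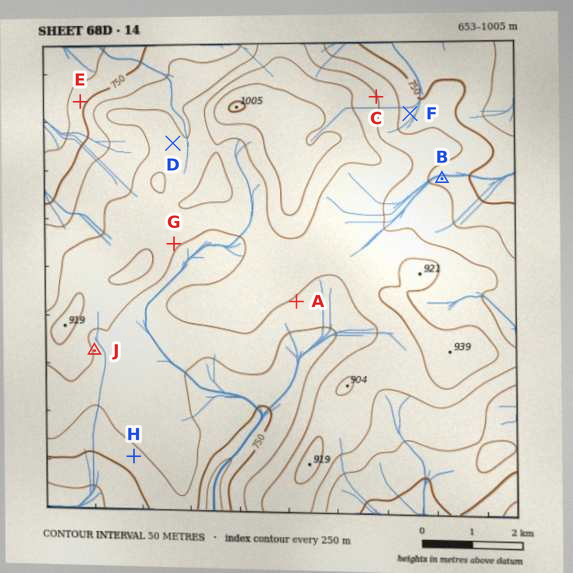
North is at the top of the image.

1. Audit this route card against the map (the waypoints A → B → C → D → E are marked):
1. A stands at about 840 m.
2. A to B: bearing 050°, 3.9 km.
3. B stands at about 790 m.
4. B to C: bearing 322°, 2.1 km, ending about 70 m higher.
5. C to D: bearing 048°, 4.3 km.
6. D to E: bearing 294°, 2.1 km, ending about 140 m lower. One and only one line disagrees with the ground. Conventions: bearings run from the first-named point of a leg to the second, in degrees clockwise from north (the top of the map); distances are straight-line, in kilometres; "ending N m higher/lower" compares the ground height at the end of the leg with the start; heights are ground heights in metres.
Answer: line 5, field bearing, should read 257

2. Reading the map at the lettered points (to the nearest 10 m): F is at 770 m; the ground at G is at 860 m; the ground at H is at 780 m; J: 850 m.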